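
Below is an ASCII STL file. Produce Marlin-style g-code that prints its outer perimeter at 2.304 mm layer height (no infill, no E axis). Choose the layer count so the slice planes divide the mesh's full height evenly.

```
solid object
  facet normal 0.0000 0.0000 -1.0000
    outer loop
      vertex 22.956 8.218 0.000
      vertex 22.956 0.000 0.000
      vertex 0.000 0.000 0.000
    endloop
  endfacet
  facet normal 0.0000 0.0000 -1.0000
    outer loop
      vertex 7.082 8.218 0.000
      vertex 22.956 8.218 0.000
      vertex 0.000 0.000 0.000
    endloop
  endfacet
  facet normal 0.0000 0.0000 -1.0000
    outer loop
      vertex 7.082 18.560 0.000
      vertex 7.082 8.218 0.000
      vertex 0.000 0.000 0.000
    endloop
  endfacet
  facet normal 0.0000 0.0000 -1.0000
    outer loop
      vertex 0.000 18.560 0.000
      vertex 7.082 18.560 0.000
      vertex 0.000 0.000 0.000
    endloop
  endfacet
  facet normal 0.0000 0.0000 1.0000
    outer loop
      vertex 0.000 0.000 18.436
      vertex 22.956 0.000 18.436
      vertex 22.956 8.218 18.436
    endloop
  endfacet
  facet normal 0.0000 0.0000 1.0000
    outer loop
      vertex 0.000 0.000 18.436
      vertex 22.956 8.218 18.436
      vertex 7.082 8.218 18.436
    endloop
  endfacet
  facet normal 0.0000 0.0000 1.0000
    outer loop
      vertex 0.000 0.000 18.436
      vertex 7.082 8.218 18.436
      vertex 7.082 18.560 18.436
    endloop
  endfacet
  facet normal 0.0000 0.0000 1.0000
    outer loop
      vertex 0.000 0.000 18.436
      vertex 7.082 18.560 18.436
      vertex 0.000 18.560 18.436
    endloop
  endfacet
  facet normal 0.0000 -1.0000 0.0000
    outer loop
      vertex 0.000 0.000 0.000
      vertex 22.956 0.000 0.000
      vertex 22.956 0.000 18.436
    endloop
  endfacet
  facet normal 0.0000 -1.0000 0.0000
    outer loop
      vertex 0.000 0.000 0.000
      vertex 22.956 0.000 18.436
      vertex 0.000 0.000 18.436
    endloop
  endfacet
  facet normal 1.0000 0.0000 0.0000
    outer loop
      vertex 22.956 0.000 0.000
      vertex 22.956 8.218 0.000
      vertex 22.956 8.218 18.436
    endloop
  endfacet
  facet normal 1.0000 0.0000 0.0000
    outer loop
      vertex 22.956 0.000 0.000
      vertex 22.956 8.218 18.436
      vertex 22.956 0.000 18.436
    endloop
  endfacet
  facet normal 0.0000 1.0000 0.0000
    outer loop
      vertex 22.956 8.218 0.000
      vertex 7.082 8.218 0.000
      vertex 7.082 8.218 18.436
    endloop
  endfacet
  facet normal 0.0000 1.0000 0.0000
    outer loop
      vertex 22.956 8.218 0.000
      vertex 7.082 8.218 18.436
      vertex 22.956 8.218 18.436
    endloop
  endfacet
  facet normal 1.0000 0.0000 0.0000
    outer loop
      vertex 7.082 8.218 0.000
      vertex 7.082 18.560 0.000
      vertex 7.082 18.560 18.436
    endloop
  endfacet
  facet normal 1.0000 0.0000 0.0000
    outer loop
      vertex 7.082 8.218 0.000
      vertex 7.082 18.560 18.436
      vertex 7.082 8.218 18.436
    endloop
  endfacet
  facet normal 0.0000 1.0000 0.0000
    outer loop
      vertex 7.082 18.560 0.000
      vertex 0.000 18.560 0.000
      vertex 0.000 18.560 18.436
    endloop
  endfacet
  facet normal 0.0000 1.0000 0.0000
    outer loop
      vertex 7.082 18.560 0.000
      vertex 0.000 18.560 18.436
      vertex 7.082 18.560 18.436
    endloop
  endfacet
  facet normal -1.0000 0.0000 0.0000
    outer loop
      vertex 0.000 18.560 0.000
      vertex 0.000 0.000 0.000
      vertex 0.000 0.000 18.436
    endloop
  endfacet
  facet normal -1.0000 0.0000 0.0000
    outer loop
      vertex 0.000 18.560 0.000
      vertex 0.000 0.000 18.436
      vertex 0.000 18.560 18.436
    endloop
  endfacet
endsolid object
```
; perimeter-only toolpath
G21 ; units = mm
G90 ; absolute positioning
G28 ; home
; layer 1
G0 Z2.304
G0 X0.000 Y0.000
G1 X22.956 Y0.000
G1 X22.956 Y8.218
G1 X7.082 Y8.218
G1 X7.082 Y18.560
G1 X0.000 Y18.560
G1 X0.000 Y0.000
; layer 2
G0 Z4.609
G0 X0.000 Y0.000
G1 X22.956 Y0.000
G1 X22.956 Y8.218
G1 X7.082 Y8.218
G1 X7.082 Y18.560
G1 X0.000 Y18.560
G1 X0.000 Y0.000
; layer 3
G0 Z6.913
G0 X0.000 Y0.000
G1 X22.956 Y0.000
G1 X22.956 Y8.218
G1 X7.082 Y8.218
G1 X7.082 Y18.560
G1 X0.000 Y18.560
G1 X0.000 Y0.000
; layer 4
G0 Z9.218
G0 X0.000 Y0.000
G1 X22.956 Y0.000
G1 X22.956 Y8.218
G1 X7.082 Y8.218
G1 X7.082 Y18.560
G1 X0.000 Y18.560
G1 X0.000 Y0.000
; layer 5
G0 Z11.523
G0 X0.000 Y0.000
G1 X22.956 Y0.000
G1 X22.956 Y8.218
G1 X7.082 Y8.218
G1 X7.082 Y18.560
G1 X0.000 Y18.560
G1 X0.000 Y0.000
; layer 6
G0 Z13.827
G0 X0.000 Y0.000
G1 X22.956 Y0.000
G1 X22.956 Y8.218
G1 X7.082 Y8.218
G1 X7.082 Y18.560
G1 X0.000 Y18.560
G1 X0.000 Y0.000
; layer 7
G0 Z16.131
G0 X0.000 Y0.000
G1 X22.956 Y0.000
G1 X22.956 Y8.218
G1 X7.082 Y8.218
G1 X7.082 Y18.560
G1 X0.000 Y18.560
G1 X0.000 Y0.000
; layer 8
G0 Z18.436
G0 X0.000 Y0.000
G1 X22.956 Y0.000
G1 X22.956 Y8.218
G1 X7.082 Y8.218
G1 X7.082 Y18.560
G1 X0.000 Y18.560
G1 X0.000 Y0.000
M2 ; end

The solid is an L-shaped prism: outer 23 × 18.6 mm, arm thicknesses ≈ 8.22 mm (horizontal) and 7.08 mm (vertical), extruded 18.4 mm in z. Slicing at Δz = 2.304 mm — 8 equal slices spanning the solid's height, so layer i sits at z = i·h/8 — gives 8 non-empty perimeters. Each is a 6-segment closed polygon; G0 lifts to the layer z and rapids to the start vertex, then G1 traces the edges.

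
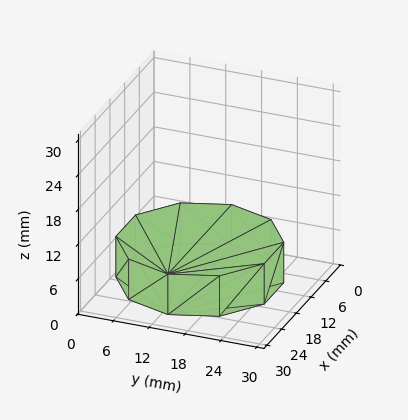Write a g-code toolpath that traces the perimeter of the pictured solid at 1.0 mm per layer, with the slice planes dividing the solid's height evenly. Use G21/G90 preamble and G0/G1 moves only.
Reading the render: the shape is a regular 10-sided prism (a cylinder approximated with 10 flat sides), circumscribed radius ≈ 13 mm, height ≈ 7 mm (dimensions read to the nearest mm from the axis ticks). For the g-code, the solid's height is divided into equal slices at the stated Δz and each level perimeter traced with G1 moves after a G0 lift.

; perimeter-only toolpath
G21 ; units = mm
G90 ; absolute positioning
G28 ; home
; layer 1
G0 Z1.0
G0 X26.0 Y13.0
G1 X23.5 Y20.6
G1 X17.0 Y25.4
G1 X9.0 Y25.4
G1 X2.5 Y20.6
G1 X0.0 Y13.0
G1 X2.5 Y5.4
G1 X9.0 Y0.6
G1 X17.0 Y0.6
G1 X23.5 Y5.4
G1 X26.0 Y13.0
; layer 2
G0 Z2.0
G0 X26.0 Y13.0
G1 X23.5 Y20.6
G1 X17.0 Y25.4
G1 X9.0 Y25.4
G1 X2.5 Y20.6
G1 X0.0 Y13.0
G1 X2.5 Y5.4
G1 X9.0 Y0.6
G1 X17.0 Y0.6
G1 X23.5 Y5.4
G1 X26.0 Y13.0
; layer 3
G0 Z3.0
G0 X26.0 Y13.0
G1 X23.5 Y20.6
G1 X17.0 Y25.4
G1 X9.0 Y25.4
G1 X2.5 Y20.6
G1 X0.0 Y13.0
G1 X2.5 Y5.4
G1 X9.0 Y0.6
G1 X17.0 Y0.6
G1 X23.5 Y5.4
G1 X26.0 Y13.0
; layer 4
G0 Z4.0
G0 X26.0 Y13.0
G1 X23.5 Y20.6
G1 X17.0 Y25.4
G1 X9.0 Y25.4
G1 X2.5 Y20.6
G1 X0.0 Y13.0
G1 X2.5 Y5.4
G1 X9.0 Y0.6
G1 X17.0 Y0.6
G1 X23.5 Y5.4
G1 X26.0 Y13.0
; layer 5
G0 Z5.0
G0 X26.0 Y13.0
G1 X23.5 Y20.6
G1 X17.0 Y25.4
G1 X9.0 Y25.4
G1 X2.5 Y20.6
G1 X0.0 Y13.0
G1 X2.5 Y5.4
G1 X9.0 Y0.6
G1 X17.0 Y0.6
G1 X23.5 Y5.4
G1 X26.0 Y13.0
; layer 6
G0 Z6.0
G0 X26.0 Y13.0
G1 X23.5 Y20.6
G1 X17.0 Y25.4
G1 X9.0 Y25.4
G1 X2.5 Y20.6
G1 X0.0 Y13.0
G1 X2.5 Y5.4
G1 X9.0 Y0.6
G1 X17.0 Y0.6
G1 X23.5 Y5.4
G1 X26.0 Y13.0
; layer 7
G0 Z7.0
G0 X26.0 Y13.0
G1 X23.5 Y20.6
G1 X17.0 Y25.4
G1 X9.0 Y25.4
G1 X2.5 Y20.6
G1 X0.0 Y13.0
G1 X2.5 Y5.4
G1 X9.0 Y0.6
G1 X17.0 Y0.6
G1 X23.5 Y5.4
G1 X26.0 Y13.0
M2 ; end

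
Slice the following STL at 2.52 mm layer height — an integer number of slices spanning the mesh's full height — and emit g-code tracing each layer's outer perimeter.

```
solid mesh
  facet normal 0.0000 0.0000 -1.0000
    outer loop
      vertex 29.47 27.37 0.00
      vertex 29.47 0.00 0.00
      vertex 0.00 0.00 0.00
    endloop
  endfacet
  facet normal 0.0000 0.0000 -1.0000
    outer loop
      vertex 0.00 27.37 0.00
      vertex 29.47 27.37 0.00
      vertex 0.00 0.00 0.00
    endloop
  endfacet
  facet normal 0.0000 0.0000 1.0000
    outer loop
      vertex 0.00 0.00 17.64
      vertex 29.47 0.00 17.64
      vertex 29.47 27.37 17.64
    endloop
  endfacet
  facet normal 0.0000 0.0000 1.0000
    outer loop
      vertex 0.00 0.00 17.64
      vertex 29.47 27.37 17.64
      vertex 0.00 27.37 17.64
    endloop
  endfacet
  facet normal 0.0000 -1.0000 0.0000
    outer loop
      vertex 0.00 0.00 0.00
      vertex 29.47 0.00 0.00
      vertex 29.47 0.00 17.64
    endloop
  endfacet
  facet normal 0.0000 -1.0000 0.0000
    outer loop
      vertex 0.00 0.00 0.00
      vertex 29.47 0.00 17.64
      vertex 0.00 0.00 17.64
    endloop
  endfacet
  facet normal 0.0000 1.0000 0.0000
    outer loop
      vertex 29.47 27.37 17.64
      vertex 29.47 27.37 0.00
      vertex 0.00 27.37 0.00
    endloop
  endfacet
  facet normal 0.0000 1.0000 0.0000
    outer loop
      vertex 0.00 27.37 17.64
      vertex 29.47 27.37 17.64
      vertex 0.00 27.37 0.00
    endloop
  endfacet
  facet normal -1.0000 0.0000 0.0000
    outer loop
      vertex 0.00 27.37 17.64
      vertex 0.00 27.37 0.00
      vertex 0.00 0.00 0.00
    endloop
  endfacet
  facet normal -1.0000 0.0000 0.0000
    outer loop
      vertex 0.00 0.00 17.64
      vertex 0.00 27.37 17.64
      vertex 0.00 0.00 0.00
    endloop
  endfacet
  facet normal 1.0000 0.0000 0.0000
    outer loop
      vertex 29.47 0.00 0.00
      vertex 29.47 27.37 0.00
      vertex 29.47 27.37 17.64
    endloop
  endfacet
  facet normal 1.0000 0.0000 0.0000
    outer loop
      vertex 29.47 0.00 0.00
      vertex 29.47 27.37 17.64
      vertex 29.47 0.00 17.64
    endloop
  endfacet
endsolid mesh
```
; perimeter-only toolpath
G21 ; units = mm
G90 ; absolute positioning
G28 ; home
; layer 1
G0 Z2.52
G0 X0.00 Y0.00
G1 X29.47 Y0.00
G1 X29.47 Y27.37
G1 X0.00 Y27.37
G1 X0.00 Y0.00
; layer 2
G0 Z5.04
G0 X0.00 Y0.00
G1 X29.47 Y0.00
G1 X29.47 Y27.37
G1 X0.00 Y27.37
G1 X0.00 Y0.00
; layer 3
G0 Z7.56
G0 X0.00 Y0.00
G1 X29.47 Y0.00
G1 X29.47 Y27.37
G1 X0.00 Y27.37
G1 X0.00 Y0.00
; layer 4
G0 Z10.08
G0 X0.00 Y0.00
G1 X29.47 Y0.00
G1 X29.47 Y27.37
G1 X0.00 Y27.37
G1 X0.00 Y0.00
; layer 5
G0 Z12.60
G0 X0.00 Y0.00
G1 X29.47 Y0.00
G1 X29.47 Y27.37
G1 X0.00 Y27.37
G1 X0.00 Y0.00
; layer 6
G0 Z15.12
G0 X0.00 Y0.00
G1 X29.47 Y0.00
G1 X29.47 Y27.37
G1 X0.00 Y27.37
G1 X0.00 Y0.00
; layer 7
G0 Z17.64
G0 X0.00 Y0.00
G1 X29.47 Y0.00
G1 X29.47 Y27.37
G1 X0.00 Y27.37
G1 X0.00 Y0.00
M2 ; end

The solid is a rectangular box, roughly 29.5 × 27.4 mm footprint and 17.6 mm tall. Slicing at Δz = 2.52 mm — 7 equal slices spanning the solid's height, so layer i sits at z = i·h/7 — gives 7 non-empty perimeters. Each is a 4-segment closed polygon; G0 lifts to the layer z and rapids to the start vertex, then G1 traces the edges.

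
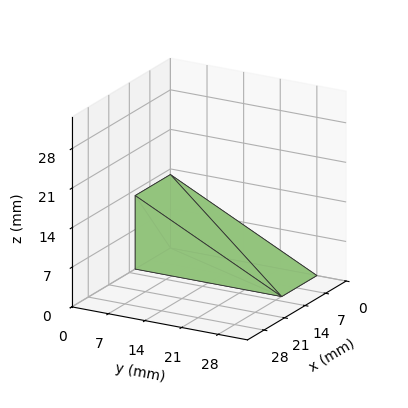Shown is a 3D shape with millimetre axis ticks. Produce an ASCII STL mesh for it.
Reading the render: the shape is a wedge (ramp): 12 × 28 mm base, rising to 13 mm along the y=0 edge and sloping linearly to z=0 at y=28 (dimensions read to the nearest mm from the axis ticks). For the STL, each face is triangulated and given an outward normal.

solid part
  facet normal 0.0000 0.0000 -1.0000
    outer loop
      vertex 12.00 28.00 0.00
      vertex 12.00 0.00 0.00
      vertex 0.00 0.00 0.00
    endloop
  endfacet
  facet normal 0.0000 0.0000 -1.0000
    outer loop
      vertex 0.00 28.00 0.00
      vertex 12.00 28.00 0.00
      vertex 0.00 0.00 0.00
    endloop
  endfacet
  facet normal 0.0000 -1.0000 0.0000
    outer loop
      vertex 0.00 0.00 0.00
      vertex 12.00 0.00 0.00
      vertex 12.00 0.00 13.00
    endloop
  endfacet
  facet normal 0.0000 -1.0000 0.0000
    outer loop
      vertex 0.00 0.00 0.00
      vertex 12.00 0.00 13.00
      vertex 0.00 0.00 13.00
    endloop
  endfacet
  facet normal 0.0000 0.4211 0.9070
    outer loop
      vertex 0.00 0.00 13.00
      vertex 12.00 0.00 13.00
      vertex 12.00 28.00 0.00
    endloop
  endfacet
  facet normal 0.0000 0.4211 0.9070
    outer loop
      vertex 0.00 0.00 13.00
      vertex 12.00 28.00 0.00
      vertex 0.00 28.00 0.00
    endloop
  endfacet
  facet normal -1.0000 0.0000 0.0000
    outer loop
      vertex 0.00 0.00 13.00
      vertex 0.00 28.00 0.00
      vertex 0.00 0.00 0.00
    endloop
  endfacet
  facet normal 1.0000 0.0000 0.0000
    outer loop
      vertex 12.00 0.00 0.00
      vertex 12.00 28.00 0.00
      vertex 12.00 0.00 13.00
    endloop
  endfacet
endsolid part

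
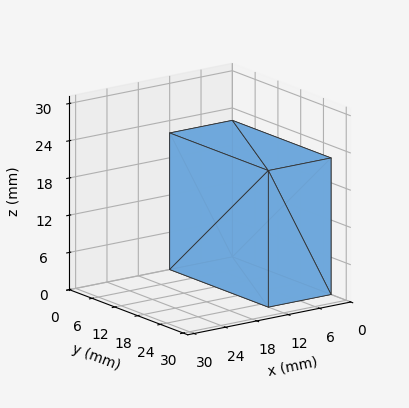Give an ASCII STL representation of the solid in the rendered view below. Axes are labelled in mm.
Reading the render: the shape is a rectangular box, roughly 12 × 26 mm footprint and 22 mm tall (dimensions read to the nearest mm from the axis ticks). For the STL, each face is triangulated and given an outward normal.

solid part
  facet normal 0.0000 0.0000 -1.0000
    outer loop
      vertex 12.00 26.00 0.00
      vertex 12.00 0.00 0.00
      vertex 0.00 0.00 0.00
    endloop
  endfacet
  facet normal 0.0000 0.0000 -1.0000
    outer loop
      vertex 0.00 26.00 0.00
      vertex 12.00 26.00 0.00
      vertex 0.00 0.00 0.00
    endloop
  endfacet
  facet normal 0.0000 0.0000 1.0000
    outer loop
      vertex 0.00 0.00 22.00
      vertex 12.00 0.00 22.00
      vertex 12.00 26.00 22.00
    endloop
  endfacet
  facet normal 0.0000 0.0000 1.0000
    outer loop
      vertex 0.00 0.00 22.00
      vertex 12.00 26.00 22.00
      vertex 0.00 26.00 22.00
    endloop
  endfacet
  facet normal 0.0000 -1.0000 0.0000
    outer loop
      vertex 0.00 0.00 0.00
      vertex 12.00 0.00 0.00
      vertex 12.00 0.00 22.00
    endloop
  endfacet
  facet normal 0.0000 -1.0000 0.0000
    outer loop
      vertex 0.00 0.00 0.00
      vertex 12.00 0.00 22.00
      vertex 0.00 0.00 22.00
    endloop
  endfacet
  facet normal 0.0000 1.0000 0.0000
    outer loop
      vertex 12.00 26.00 22.00
      vertex 12.00 26.00 0.00
      vertex 0.00 26.00 0.00
    endloop
  endfacet
  facet normal 0.0000 1.0000 0.0000
    outer loop
      vertex 0.00 26.00 22.00
      vertex 12.00 26.00 22.00
      vertex 0.00 26.00 0.00
    endloop
  endfacet
  facet normal -1.0000 0.0000 0.0000
    outer loop
      vertex 0.00 26.00 22.00
      vertex 0.00 26.00 0.00
      vertex 0.00 0.00 0.00
    endloop
  endfacet
  facet normal -1.0000 0.0000 0.0000
    outer loop
      vertex 0.00 0.00 22.00
      vertex 0.00 26.00 22.00
      vertex 0.00 0.00 0.00
    endloop
  endfacet
  facet normal 1.0000 0.0000 0.0000
    outer loop
      vertex 12.00 0.00 0.00
      vertex 12.00 26.00 0.00
      vertex 12.00 26.00 22.00
    endloop
  endfacet
  facet normal 1.0000 0.0000 0.0000
    outer loop
      vertex 12.00 0.00 0.00
      vertex 12.00 26.00 22.00
      vertex 12.00 0.00 22.00
    endloop
  endfacet
endsolid part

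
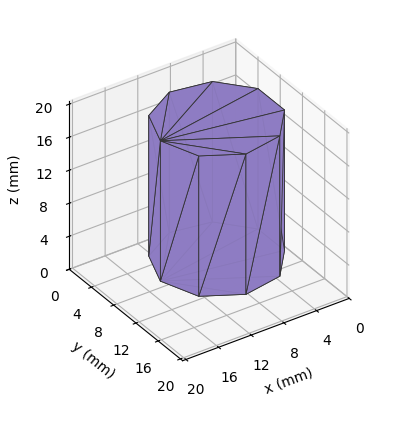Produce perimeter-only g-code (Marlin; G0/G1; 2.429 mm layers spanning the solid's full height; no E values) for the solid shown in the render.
Reading the render: the shape is a regular 9-sided prism (a cylinder approximated with 9 flat sides), circumscribed radius ≈ 7 mm, height ≈ 17 mm (dimensions read to the nearest mm from the axis ticks). For the g-code, the solid's height is divided into equal slices at the stated Δz and each level perimeter traced with G1 moves after a G0 lift.

; perimeter-only toolpath
G21 ; units = mm
G90 ; absolute positioning
G28 ; home
; layer 1
G0 Z2.429
G0 X14.000 Y7.000
G1 X12.362 Y11.500
G1 X8.216 Y13.894
G1 X3.500 Y13.062
G1 X0.422 Y9.394
G1 X0.422 Y4.606
G1 X3.500 Y0.938
G1 X8.216 Y0.106
G1 X12.362 Y2.500
G1 X14.000 Y7.000
; layer 2
G0 Z4.857
G0 X14.000 Y7.000
G1 X12.362 Y11.500
G1 X8.216 Y13.894
G1 X3.500 Y13.062
G1 X0.422 Y9.394
G1 X0.422 Y4.606
G1 X3.500 Y0.938
G1 X8.216 Y0.106
G1 X12.362 Y2.500
G1 X14.000 Y7.000
; layer 3
G0 Z7.286
G0 X14.000 Y7.000
G1 X12.362 Y11.500
G1 X8.216 Y13.894
G1 X3.500 Y13.062
G1 X0.422 Y9.394
G1 X0.422 Y4.606
G1 X3.500 Y0.938
G1 X8.216 Y0.106
G1 X12.362 Y2.500
G1 X14.000 Y7.000
; layer 4
G0 Z9.714
G0 X14.000 Y7.000
G1 X12.362 Y11.500
G1 X8.216 Y13.894
G1 X3.500 Y13.062
G1 X0.422 Y9.394
G1 X0.422 Y4.606
G1 X3.500 Y0.938
G1 X8.216 Y0.106
G1 X12.362 Y2.500
G1 X14.000 Y7.000
; layer 5
G0 Z12.143
G0 X14.000 Y7.000
G1 X12.362 Y11.500
G1 X8.216 Y13.894
G1 X3.500 Y13.062
G1 X0.422 Y9.394
G1 X0.422 Y4.606
G1 X3.500 Y0.938
G1 X8.216 Y0.106
G1 X12.362 Y2.500
G1 X14.000 Y7.000
; layer 6
G0 Z14.571
G0 X14.000 Y7.000
G1 X12.362 Y11.500
G1 X8.216 Y13.894
G1 X3.500 Y13.062
G1 X0.422 Y9.394
G1 X0.422 Y4.606
G1 X3.500 Y0.938
G1 X8.216 Y0.106
G1 X12.362 Y2.500
G1 X14.000 Y7.000
; layer 7
G0 Z17.000
G0 X14.000 Y7.000
G1 X12.362 Y11.500
G1 X8.216 Y13.894
G1 X3.500 Y13.062
G1 X0.422 Y9.394
G1 X0.422 Y4.606
G1 X3.500 Y0.938
G1 X8.216 Y0.106
G1 X12.362 Y2.500
G1 X14.000 Y7.000
M2 ; end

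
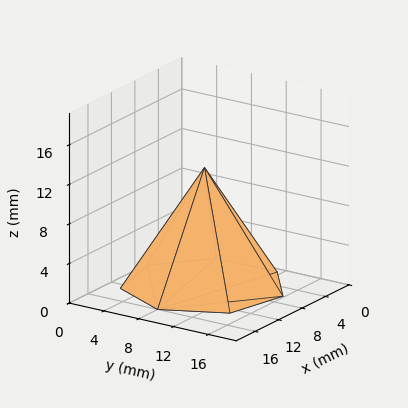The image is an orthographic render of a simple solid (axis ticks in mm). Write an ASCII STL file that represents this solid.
Reading the render: the shape is a regular 7-sided pyramid, base circumscribed radius ≈ 8 mm, apex at z ≈ 12 mm (dimensions read to the nearest mm from the axis ticks). For the STL, each face is triangulated and given an outward normal.

solid part
  facet normal 0.0000 0.0000 -1.0000
    outer loop
      vertex 6.2 15.8 0.0
      vertex 13.0 14.3 0.0
      vertex 16.0 8.0 0.0
    endloop
  endfacet
  facet normal 0.0000 0.0000 -1.0000
    outer loop
      vertex 0.8 11.5 0.0
      vertex 6.2 15.8 0.0
      vertex 16.0 8.0 0.0
    endloop
  endfacet
  facet normal 0.0000 0.0000 -1.0000
    outer loop
      vertex 0.8 4.5 0.0
      vertex 0.8 11.5 0.0
      vertex 16.0 8.0 0.0
    endloop
  endfacet
  facet normal 0.0000 0.0000 -1.0000
    outer loop
      vertex 6.2 0.2 0.0
      vertex 0.8 4.5 0.0
      vertex 16.0 8.0 0.0
    endloop
  endfacet
  facet normal 0.0000 0.0000 -1.0000
    outer loop
      vertex 13.0 1.7 0.0
      vertex 6.2 0.2 0.0
      vertex 16.0 8.0 0.0
    endloop
  endfacet
  facet normal 0.7735 0.3684 0.5157
    outer loop
      vertex 16.0 8.0 0.0
      vertex 13.0 14.3 0.0
      vertex 8.0 8.0 12.0
    endloop
  endfacet
  facet normal 0.1845 0.8365 0.5160
    outer loop
      vertex 13.0 14.3 0.0
      vertex 6.2 15.8 0.0
      vertex 8.0 8.0 12.0
    endloop
  endfacet
  facet normal -0.5337 0.6702 0.5157
    outer loop
      vertex 6.2 15.8 0.0
      vertex 0.8 11.5 0.0
      vertex 8.0 8.0 12.0
    endloop
  endfacet
  facet normal -0.8575 0.0000 0.5145
    outer loop
      vertex 0.8 11.5 0.0
      vertex 0.8 4.5 0.0
      vertex 8.0 8.0 12.0
    endloop
  endfacet
  facet normal -0.5337 -0.6702 0.5157
    outer loop
      vertex 0.8 4.5 0.0
      vertex 6.2 0.2 0.0
      vertex 8.0 8.0 12.0
    endloop
  endfacet
  facet normal 0.1845 -0.8365 0.5160
    outer loop
      vertex 6.2 0.2 0.0
      vertex 13.0 1.7 0.0
      vertex 8.0 8.0 12.0
    endloop
  endfacet
  facet normal 0.7735 -0.3684 0.5157
    outer loop
      vertex 13.0 1.7 0.0
      vertex 16.0 8.0 0.0
      vertex 8.0 8.0 12.0
    endloop
  endfacet
endsolid part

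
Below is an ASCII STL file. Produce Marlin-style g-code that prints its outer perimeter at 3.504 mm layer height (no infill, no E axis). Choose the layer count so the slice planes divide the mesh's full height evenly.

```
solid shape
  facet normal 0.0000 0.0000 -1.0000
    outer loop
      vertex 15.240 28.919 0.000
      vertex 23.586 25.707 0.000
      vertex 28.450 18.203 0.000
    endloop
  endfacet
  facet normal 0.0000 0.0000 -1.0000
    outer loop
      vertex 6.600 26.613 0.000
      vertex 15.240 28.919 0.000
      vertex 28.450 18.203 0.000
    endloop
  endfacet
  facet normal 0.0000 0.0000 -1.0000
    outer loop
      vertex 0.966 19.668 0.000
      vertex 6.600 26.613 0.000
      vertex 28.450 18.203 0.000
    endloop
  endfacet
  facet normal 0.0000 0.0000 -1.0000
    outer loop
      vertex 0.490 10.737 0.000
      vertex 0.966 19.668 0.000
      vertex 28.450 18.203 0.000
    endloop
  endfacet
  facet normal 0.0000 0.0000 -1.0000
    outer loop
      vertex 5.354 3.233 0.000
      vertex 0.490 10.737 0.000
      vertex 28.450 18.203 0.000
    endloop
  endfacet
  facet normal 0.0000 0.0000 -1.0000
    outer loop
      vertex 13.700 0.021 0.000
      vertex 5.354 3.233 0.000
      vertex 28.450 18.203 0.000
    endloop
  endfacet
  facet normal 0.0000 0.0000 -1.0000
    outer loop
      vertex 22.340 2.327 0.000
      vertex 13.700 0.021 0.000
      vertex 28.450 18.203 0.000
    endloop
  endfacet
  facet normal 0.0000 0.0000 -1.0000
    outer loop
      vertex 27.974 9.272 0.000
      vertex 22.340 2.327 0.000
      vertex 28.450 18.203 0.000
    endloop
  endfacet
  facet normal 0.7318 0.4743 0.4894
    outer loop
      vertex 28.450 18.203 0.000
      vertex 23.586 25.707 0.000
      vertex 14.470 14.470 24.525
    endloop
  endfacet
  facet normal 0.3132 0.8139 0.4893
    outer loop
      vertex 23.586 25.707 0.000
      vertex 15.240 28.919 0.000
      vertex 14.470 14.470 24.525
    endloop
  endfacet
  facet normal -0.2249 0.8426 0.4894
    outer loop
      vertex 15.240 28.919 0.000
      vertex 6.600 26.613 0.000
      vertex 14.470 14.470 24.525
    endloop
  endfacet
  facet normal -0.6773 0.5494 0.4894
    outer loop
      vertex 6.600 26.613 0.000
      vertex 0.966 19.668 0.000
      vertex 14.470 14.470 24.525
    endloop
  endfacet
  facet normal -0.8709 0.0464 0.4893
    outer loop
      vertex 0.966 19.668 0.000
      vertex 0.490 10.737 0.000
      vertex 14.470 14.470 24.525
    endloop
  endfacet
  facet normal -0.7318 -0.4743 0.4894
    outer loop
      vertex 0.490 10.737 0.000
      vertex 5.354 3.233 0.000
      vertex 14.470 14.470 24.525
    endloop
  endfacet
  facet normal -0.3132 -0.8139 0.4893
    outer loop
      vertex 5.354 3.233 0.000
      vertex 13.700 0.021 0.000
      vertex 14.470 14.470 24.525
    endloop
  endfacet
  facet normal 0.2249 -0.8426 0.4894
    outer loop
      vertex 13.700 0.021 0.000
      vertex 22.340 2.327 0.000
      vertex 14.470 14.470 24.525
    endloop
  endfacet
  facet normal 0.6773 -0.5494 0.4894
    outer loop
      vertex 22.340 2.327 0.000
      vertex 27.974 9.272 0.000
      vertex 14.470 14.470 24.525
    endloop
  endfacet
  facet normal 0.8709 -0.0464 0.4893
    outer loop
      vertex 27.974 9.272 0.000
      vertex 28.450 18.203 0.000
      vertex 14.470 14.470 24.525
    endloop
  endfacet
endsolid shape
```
; perimeter-only toolpath
G21 ; units = mm
G90 ; absolute positioning
G28 ; home
; layer 1
G0 Z3.504
G0 X26.453 Y17.670
G1 X22.284 Y24.102
G1 X15.130 Y26.855
G1 X7.724 Y24.878
G1 X2.895 Y18.925
G1 X2.487 Y11.270
G1 X6.656 Y4.838
G1 X13.810 Y2.085
G1 X21.216 Y4.062
G1 X26.045 Y10.015
G1 X26.453 Y17.670
; layer 2
G0 Z7.007
G0 X24.456 Y17.136
G1 X20.981 Y22.496
G1 X15.020 Y24.791
G1 X8.849 Y23.144
G1 X4.824 Y18.183
G1 X4.484 Y11.804
G1 X7.959 Y6.444
G1 X13.920 Y4.149
G1 X20.091 Y5.796
G1 X24.116 Y10.757
G1 X24.456 Y17.136
; layer 3
G0 Z10.511
G0 X22.459 Y16.603
G1 X19.679 Y20.891
G1 X14.910 Y22.727
G1 X9.973 Y21.409
G1 X6.753 Y17.440
G1 X6.481 Y12.337
G1 X9.261 Y8.049
G1 X14.030 Y6.213
G1 X18.967 Y7.531
G1 X22.187 Y11.500
G1 X22.459 Y16.603
; layer 4
G0 Z14.014
G0 X20.461 Y16.070
G1 X18.377 Y19.286
G1 X14.800 Y20.662
G1 X11.097 Y19.674
G1 X8.683 Y16.698
G1 X8.479 Y12.870
G1 X10.563 Y9.654
G1 X14.140 Y8.278
G1 X17.843 Y9.266
G1 X20.257 Y12.242
G1 X20.461 Y16.070
; layer 5
G0 Z17.518
G0 X18.464 Y15.537
G1 X17.075 Y17.681
G1 X14.690 Y18.598
G1 X12.221 Y17.939
G1 X10.612 Y15.955
G1 X10.476 Y13.403
G1 X11.865 Y11.259
G1 X14.250 Y10.342
G1 X16.719 Y11.001
G1 X18.328 Y12.985
G1 X18.464 Y15.537
; layer 6
G0 Z21.021
G0 X16.467 Y15.003
G1 X15.772 Y16.075
G1 X14.580 Y16.534
G1 X13.346 Y16.205
G1 X12.541 Y15.213
G1 X12.473 Y13.937
G1 X13.168 Y12.865
G1 X14.360 Y12.406
G1 X15.594 Y12.735
G1 X16.399 Y13.727
G1 X16.467 Y15.003
M2 ; end

The solid is a regular 10-sided pyramid, base circumscribed radius ≈ 14.5 mm, apex at z ≈ 24.5 mm. Slicing at Δz = 3.504 mm — 7 equal slices spanning the solid's height, so layer i sits at z = i·h/7 — gives 6 non-empty perimeters. Each is a 10-segment closed polygon; G0 lifts to the layer z and rapids to the start vertex, then G1 traces the edges. The cross-section shrinks linearly with z (the slice at the apex is degenerate and omitted).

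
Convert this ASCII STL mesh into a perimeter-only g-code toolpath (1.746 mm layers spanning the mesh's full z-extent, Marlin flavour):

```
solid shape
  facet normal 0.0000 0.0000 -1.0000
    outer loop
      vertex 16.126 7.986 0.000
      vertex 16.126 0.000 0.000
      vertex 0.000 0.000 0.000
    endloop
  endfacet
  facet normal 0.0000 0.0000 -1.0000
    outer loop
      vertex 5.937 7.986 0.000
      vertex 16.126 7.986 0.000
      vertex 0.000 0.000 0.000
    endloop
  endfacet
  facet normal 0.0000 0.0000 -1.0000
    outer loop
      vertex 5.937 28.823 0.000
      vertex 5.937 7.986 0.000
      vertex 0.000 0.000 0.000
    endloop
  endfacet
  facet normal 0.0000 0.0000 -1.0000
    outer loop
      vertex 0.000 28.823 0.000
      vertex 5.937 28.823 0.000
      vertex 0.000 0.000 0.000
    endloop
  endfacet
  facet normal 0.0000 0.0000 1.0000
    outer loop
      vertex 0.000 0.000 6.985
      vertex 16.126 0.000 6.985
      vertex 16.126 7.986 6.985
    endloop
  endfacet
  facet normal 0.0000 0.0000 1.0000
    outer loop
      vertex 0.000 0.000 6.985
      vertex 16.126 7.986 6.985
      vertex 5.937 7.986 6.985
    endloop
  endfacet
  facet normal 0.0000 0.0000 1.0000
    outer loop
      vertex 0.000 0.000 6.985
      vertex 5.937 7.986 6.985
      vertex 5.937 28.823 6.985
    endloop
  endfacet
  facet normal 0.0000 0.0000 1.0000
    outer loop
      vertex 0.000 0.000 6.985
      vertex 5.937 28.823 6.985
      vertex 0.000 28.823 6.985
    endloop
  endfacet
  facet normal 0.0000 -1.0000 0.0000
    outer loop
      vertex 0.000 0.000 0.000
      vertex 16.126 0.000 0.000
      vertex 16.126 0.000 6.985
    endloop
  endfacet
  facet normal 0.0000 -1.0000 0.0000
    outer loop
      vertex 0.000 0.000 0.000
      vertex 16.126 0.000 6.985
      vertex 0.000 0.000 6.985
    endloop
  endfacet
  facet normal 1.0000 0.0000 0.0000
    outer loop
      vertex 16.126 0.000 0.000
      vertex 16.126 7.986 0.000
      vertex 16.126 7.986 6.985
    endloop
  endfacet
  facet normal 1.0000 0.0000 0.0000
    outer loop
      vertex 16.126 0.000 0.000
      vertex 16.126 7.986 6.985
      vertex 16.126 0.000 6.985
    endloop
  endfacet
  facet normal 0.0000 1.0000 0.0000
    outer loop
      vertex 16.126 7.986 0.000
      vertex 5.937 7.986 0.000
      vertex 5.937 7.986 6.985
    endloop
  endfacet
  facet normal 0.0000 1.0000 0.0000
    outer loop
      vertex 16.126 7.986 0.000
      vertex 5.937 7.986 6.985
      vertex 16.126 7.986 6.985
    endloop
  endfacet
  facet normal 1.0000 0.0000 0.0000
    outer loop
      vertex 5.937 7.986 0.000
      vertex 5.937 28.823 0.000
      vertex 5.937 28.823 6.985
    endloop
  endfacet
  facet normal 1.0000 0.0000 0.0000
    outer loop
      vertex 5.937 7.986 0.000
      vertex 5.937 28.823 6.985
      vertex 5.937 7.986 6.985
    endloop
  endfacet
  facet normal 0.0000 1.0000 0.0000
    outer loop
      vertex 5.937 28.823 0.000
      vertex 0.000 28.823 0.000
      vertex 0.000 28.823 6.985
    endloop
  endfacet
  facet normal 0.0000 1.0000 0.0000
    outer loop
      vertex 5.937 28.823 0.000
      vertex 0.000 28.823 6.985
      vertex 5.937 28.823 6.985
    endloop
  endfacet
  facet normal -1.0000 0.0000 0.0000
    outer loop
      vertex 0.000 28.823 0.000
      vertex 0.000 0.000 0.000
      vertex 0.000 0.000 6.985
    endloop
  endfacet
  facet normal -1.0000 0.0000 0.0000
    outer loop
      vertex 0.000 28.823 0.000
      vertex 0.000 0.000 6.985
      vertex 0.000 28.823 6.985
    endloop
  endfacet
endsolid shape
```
; perimeter-only toolpath
G21 ; units = mm
G90 ; absolute positioning
G28 ; home
; layer 1
G0 Z1.746
G0 X0.000 Y0.000
G1 X16.126 Y0.000
G1 X16.126 Y7.986
G1 X5.937 Y7.986
G1 X5.937 Y28.823
G1 X0.000 Y28.823
G1 X0.000 Y0.000
; layer 2
G0 Z3.493
G0 X0.000 Y0.000
G1 X16.126 Y0.000
G1 X16.126 Y7.986
G1 X5.937 Y7.986
G1 X5.937 Y28.823
G1 X0.000 Y28.823
G1 X0.000 Y0.000
; layer 3
G0 Z5.239
G0 X0.000 Y0.000
G1 X16.126 Y0.000
G1 X16.126 Y7.986
G1 X5.937 Y7.986
G1 X5.937 Y28.823
G1 X0.000 Y28.823
G1 X0.000 Y0.000
; layer 4
G0 Z6.985
G0 X0.000 Y0.000
G1 X16.126 Y0.000
G1 X16.126 Y7.986
G1 X5.937 Y7.986
G1 X5.937 Y28.823
G1 X0.000 Y28.823
G1 X0.000 Y0.000
M2 ; end

The solid is an L-shaped prism: outer 16.1 × 28.8 mm, arm thicknesses ≈ 7.99 mm (horizontal) and 5.94 mm (vertical), extruded 6.99 mm in z. Slicing at Δz = 1.746 mm — 4 equal slices spanning the solid's height, so layer i sits at z = i·h/4 — gives 4 non-empty perimeters. Each is a 6-segment closed polygon; G0 lifts to the layer z and rapids to the start vertex, then G1 traces the edges.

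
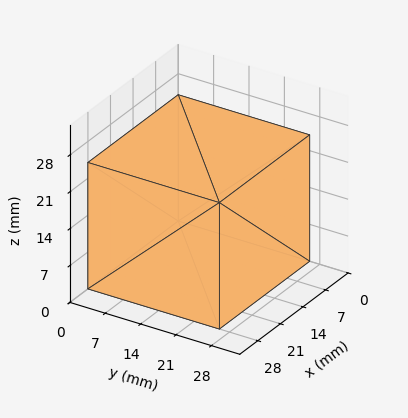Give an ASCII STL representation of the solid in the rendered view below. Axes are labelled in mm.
Reading the render: the shape is a rectangular box, roughly 28 × 26 mm footprint and 24 mm tall (dimensions read to the nearest mm from the axis ticks). For the STL, each face is triangulated and given an outward normal.

solid part
  facet normal 0.0000 0.0000 -1.0000
    outer loop
      vertex 28.0 26.0 0.0
      vertex 28.0 0.0 0.0
      vertex 0.0 0.0 0.0
    endloop
  endfacet
  facet normal 0.0000 0.0000 -1.0000
    outer loop
      vertex 0.0 26.0 0.0
      vertex 28.0 26.0 0.0
      vertex 0.0 0.0 0.0
    endloop
  endfacet
  facet normal 0.0000 0.0000 1.0000
    outer loop
      vertex 0.0 0.0 24.0
      vertex 28.0 0.0 24.0
      vertex 28.0 26.0 24.0
    endloop
  endfacet
  facet normal 0.0000 0.0000 1.0000
    outer loop
      vertex 0.0 0.0 24.0
      vertex 28.0 26.0 24.0
      vertex 0.0 26.0 24.0
    endloop
  endfacet
  facet normal 0.0000 -1.0000 0.0000
    outer loop
      vertex 0.0 0.0 0.0
      vertex 28.0 0.0 0.0
      vertex 28.0 0.0 24.0
    endloop
  endfacet
  facet normal 0.0000 -1.0000 0.0000
    outer loop
      vertex 0.0 0.0 0.0
      vertex 28.0 0.0 24.0
      vertex 0.0 0.0 24.0
    endloop
  endfacet
  facet normal 0.0000 1.0000 0.0000
    outer loop
      vertex 28.0 26.0 24.0
      vertex 28.0 26.0 0.0
      vertex 0.0 26.0 0.0
    endloop
  endfacet
  facet normal 0.0000 1.0000 0.0000
    outer loop
      vertex 0.0 26.0 24.0
      vertex 28.0 26.0 24.0
      vertex 0.0 26.0 0.0
    endloop
  endfacet
  facet normal -1.0000 0.0000 0.0000
    outer loop
      vertex 0.0 26.0 24.0
      vertex 0.0 26.0 0.0
      vertex 0.0 0.0 0.0
    endloop
  endfacet
  facet normal -1.0000 0.0000 0.0000
    outer loop
      vertex 0.0 0.0 24.0
      vertex 0.0 26.0 24.0
      vertex 0.0 0.0 0.0
    endloop
  endfacet
  facet normal 1.0000 0.0000 0.0000
    outer loop
      vertex 28.0 0.0 0.0
      vertex 28.0 26.0 0.0
      vertex 28.0 26.0 24.0
    endloop
  endfacet
  facet normal 1.0000 0.0000 0.0000
    outer loop
      vertex 28.0 0.0 0.0
      vertex 28.0 26.0 24.0
      vertex 28.0 0.0 24.0
    endloop
  endfacet
endsolid part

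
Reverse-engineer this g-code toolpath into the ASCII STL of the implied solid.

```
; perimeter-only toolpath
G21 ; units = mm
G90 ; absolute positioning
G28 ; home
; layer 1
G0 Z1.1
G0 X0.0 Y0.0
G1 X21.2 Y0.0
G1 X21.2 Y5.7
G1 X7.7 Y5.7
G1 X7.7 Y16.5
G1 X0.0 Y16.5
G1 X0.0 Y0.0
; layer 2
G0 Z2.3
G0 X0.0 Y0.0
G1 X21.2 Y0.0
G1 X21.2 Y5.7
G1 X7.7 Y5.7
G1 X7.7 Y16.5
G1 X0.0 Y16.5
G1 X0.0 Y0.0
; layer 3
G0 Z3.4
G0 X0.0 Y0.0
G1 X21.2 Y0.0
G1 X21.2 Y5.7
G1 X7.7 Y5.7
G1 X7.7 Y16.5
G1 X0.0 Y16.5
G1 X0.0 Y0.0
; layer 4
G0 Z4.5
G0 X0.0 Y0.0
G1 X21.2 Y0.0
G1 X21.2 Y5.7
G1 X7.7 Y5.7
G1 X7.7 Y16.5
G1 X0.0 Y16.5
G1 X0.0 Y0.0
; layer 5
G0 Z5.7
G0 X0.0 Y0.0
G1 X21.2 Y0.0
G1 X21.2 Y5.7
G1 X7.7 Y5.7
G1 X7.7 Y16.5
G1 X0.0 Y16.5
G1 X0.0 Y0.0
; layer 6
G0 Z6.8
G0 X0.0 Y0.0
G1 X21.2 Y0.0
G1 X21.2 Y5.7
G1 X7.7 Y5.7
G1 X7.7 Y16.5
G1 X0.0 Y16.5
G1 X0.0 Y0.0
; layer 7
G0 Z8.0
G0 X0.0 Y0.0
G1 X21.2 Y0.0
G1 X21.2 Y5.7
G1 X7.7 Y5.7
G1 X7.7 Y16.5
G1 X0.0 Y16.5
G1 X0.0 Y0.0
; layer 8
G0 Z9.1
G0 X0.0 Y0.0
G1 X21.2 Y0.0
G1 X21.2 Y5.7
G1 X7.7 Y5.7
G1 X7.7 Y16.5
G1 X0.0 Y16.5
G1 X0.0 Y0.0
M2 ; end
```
solid part
  facet normal 0.0000 0.0000 -1.0000
    outer loop
      vertex 21.2 5.7 0.0
      vertex 21.2 0.0 0.0
      vertex 0.0 0.0 0.0
    endloop
  endfacet
  facet normal 0.0000 0.0000 -1.0000
    outer loop
      vertex 7.7 5.7 0.0
      vertex 21.2 5.7 0.0
      vertex 0.0 0.0 0.0
    endloop
  endfacet
  facet normal 0.0000 0.0000 -1.0000
    outer loop
      vertex 7.7 16.5 0.0
      vertex 7.7 5.7 0.0
      vertex 0.0 0.0 0.0
    endloop
  endfacet
  facet normal 0.0000 0.0000 -1.0000
    outer loop
      vertex 0.0 16.5 0.0
      vertex 7.7 16.5 0.0
      vertex 0.0 0.0 0.0
    endloop
  endfacet
  facet normal 0.0000 0.0000 1.0000
    outer loop
      vertex 0.0 0.0 9.1
      vertex 21.2 0.0 9.1
      vertex 21.2 5.7 9.1
    endloop
  endfacet
  facet normal 0.0000 0.0000 1.0000
    outer loop
      vertex 0.0 0.0 9.1
      vertex 21.2 5.7 9.1
      vertex 7.7 5.7 9.1
    endloop
  endfacet
  facet normal 0.0000 0.0000 1.0000
    outer loop
      vertex 0.0 0.0 9.1
      vertex 7.7 5.7 9.1
      vertex 7.7 16.5 9.1
    endloop
  endfacet
  facet normal 0.0000 0.0000 1.0000
    outer loop
      vertex 0.0 0.0 9.1
      vertex 7.7 16.5 9.1
      vertex 0.0 16.5 9.1
    endloop
  endfacet
  facet normal 0.0000 -1.0000 0.0000
    outer loop
      vertex 0.0 0.0 0.0
      vertex 21.2 0.0 0.0
      vertex 21.2 0.0 9.1
    endloop
  endfacet
  facet normal 0.0000 -1.0000 0.0000
    outer loop
      vertex 0.0 0.0 0.0
      vertex 21.2 0.0 9.1
      vertex 0.0 0.0 9.1
    endloop
  endfacet
  facet normal 1.0000 0.0000 0.0000
    outer loop
      vertex 21.2 0.0 0.0
      vertex 21.2 5.7 0.0
      vertex 21.2 5.7 9.1
    endloop
  endfacet
  facet normal 1.0000 0.0000 0.0000
    outer loop
      vertex 21.2 0.0 0.0
      vertex 21.2 5.7 9.1
      vertex 21.2 0.0 9.1
    endloop
  endfacet
  facet normal 0.0000 1.0000 0.0000
    outer loop
      vertex 21.2 5.7 0.0
      vertex 7.7 5.7 0.0
      vertex 7.7 5.7 9.1
    endloop
  endfacet
  facet normal 0.0000 1.0000 0.0000
    outer loop
      vertex 21.2 5.7 0.0
      vertex 7.7 5.7 9.1
      vertex 21.2 5.7 9.1
    endloop
  endfacet
  facet normal 1.0000 0.0000 0.0000
    outer loop
      vertex 7.7 5.7 0.0
      vertex 7.7 16.5 0.0
      vertex 7.7 16.5 9.1
    endloop
  endfacet
  facet normal 1.0000 0.0000 0.0000
    outer loop
      vertex 7.7 5.7 0.0
      vertex 7.7 16.5 9.1
      vertex 7.7 5.7 9.1
    endloop
  endfacet
  facet normal 0.0000 1.0000 0.0000
    outer loop
      vertex 7.7 16.5 0.0
      vertex 0.0 16.5 0.0
      vertex 0.0 16.5 9.1
    endloop
  endfacet
  facet normal 0.0000 1.0000 0.0000
    outer loop
      vertex 7.7 16.5 0.0
      vertex 0.0 16.5 9.1
      vertex 7.7 16.5 9.1
    endloop
  endfacet
  facet normal -1.0000 0.0000 0.0000
    outer loop
      vertex 0.0 16.5 0.0
      vertex 0.0 0.0 0.0
      vertex 0.0 0.0 9.1
    endloop
  endfacet
  facet normal -1.0000 0.0000 0.0000
    outer loop
      vertex 0.0 16.5 0.0
      vertex 0.0 0.0 9.1
      vertex 0.0 16.5 9.1
    endloop
  endfacet
endsolid part

The G0 Z moves step by Δz≈1.1 mm. Every layer's G1 loop is the same polygon, so the solid is a straight extrusion of it from z=0 to z≈9.1. Closing with flat bottom and top caps and triangulating gives 20 facets — an L-shaped prism: outer 21.2 × 16.5 mm, arm thicknesses ≈ 5.7 mm (horizontal) and 7.7 mm (vertical), extruded 9.1 mm in z.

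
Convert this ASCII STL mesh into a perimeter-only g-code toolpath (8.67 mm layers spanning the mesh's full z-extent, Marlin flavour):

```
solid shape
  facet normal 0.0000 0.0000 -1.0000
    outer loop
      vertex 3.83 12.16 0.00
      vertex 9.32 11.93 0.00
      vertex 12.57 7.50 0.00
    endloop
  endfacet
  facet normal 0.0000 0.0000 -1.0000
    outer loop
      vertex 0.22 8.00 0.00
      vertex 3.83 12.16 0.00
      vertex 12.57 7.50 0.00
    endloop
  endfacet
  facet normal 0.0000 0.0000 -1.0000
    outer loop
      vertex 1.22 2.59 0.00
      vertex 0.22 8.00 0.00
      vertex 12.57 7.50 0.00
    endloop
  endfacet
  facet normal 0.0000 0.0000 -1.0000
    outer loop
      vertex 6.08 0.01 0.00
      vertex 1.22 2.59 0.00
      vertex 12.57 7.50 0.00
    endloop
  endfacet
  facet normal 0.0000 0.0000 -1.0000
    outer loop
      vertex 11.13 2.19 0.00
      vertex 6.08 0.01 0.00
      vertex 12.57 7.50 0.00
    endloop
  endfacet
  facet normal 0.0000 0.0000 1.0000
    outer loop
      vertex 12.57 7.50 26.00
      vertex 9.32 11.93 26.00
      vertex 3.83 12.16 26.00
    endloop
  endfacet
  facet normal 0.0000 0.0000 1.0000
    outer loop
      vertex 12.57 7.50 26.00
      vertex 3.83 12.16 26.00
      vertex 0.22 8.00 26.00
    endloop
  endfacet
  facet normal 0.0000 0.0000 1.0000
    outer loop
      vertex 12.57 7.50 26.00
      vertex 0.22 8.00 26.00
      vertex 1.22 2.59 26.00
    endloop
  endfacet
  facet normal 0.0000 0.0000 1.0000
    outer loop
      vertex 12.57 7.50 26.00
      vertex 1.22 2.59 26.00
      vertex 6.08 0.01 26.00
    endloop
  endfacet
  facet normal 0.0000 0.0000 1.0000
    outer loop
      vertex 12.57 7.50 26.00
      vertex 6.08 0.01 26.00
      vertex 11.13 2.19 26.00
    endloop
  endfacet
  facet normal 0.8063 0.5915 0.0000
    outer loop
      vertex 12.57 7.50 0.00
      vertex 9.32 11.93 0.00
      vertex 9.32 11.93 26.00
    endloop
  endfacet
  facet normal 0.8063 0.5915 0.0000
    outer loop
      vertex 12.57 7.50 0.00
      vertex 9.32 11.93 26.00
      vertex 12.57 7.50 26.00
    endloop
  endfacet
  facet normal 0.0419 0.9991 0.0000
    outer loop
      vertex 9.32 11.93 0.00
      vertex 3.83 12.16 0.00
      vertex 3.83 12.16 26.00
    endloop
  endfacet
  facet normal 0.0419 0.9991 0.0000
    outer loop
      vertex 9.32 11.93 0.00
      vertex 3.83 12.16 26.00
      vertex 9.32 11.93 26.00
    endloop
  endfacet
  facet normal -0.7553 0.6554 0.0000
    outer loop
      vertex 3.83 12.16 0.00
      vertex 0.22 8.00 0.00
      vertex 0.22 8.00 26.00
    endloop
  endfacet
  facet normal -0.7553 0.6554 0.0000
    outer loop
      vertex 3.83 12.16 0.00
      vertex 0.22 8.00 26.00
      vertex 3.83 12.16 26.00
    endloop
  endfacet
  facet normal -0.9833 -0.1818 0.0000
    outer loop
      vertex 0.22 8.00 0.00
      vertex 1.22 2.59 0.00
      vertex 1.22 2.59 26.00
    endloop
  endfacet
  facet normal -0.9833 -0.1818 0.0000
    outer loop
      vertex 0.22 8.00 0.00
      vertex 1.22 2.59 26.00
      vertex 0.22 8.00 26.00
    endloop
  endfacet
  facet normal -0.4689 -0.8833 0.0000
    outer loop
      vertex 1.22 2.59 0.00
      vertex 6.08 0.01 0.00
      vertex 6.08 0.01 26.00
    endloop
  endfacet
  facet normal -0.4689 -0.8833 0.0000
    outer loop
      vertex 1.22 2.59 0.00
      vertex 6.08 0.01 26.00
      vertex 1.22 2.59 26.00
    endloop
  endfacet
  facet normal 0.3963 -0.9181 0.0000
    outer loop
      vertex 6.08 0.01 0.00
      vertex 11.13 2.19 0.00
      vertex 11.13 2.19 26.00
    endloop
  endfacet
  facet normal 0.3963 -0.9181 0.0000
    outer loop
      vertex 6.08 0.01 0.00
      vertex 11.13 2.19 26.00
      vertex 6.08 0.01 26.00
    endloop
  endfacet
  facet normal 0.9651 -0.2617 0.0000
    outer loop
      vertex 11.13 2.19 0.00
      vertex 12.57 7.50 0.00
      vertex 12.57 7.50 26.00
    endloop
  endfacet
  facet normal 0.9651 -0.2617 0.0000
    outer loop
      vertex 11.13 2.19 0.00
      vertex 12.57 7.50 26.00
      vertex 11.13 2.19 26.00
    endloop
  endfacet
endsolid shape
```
; perimeter-only toolpath
G21 ; units = mm
G90 ; absolute positioning
G28 ; home
; layer 1
G0 Z8.67
G0 X12.57 Y7.50
G1 X9.32 Y11.93
G1 X3.83 Y12.16
G1 X0.22 Y8.00
G1 X1.22 Y2.59
G1 X6.08 Y0.01
G1 X11.13 Y2.19
G1 X12.57 Y7.50
; layer 2
G0 Z17.33
G0 X12.57 Y7.50
G1 X9.32 Y11.93
G1 X3.83 Y12.16
G1 X0.22 Y8.00
G1 X1.22 Y2.59
G1 X6.08 Y0.01
G1 X11.13 Y2.19
G1 X12.57 Y7.50
; layer 3
G0 Z26.00
G0 X12.57 Y7.50
G1 X9.32 Y11.93
G1 X3.83 Y12.16
G1 X0.22 Y8.00
G1 X1.22 Y2.59
G1 X6.08 Y0.01
G1 X11.13 Y2.19
G1 X12.57 Y7.50
M2 ; end

The solid is a regular 7-sided prism (a cylinder approximated with 7 flat sides), circumscribed radius ≈ 6.34 mm, height ≈ 26 mm. Slicing at Δz = 8.67 mm — 3 equal slices spanning the solid's height, so layer i sits at z = i·h/3 — gives 3 non-empty perimeters. Each is a 7-segment closed polygon; G0 lifts to the layer z and rapids to the start vertex, then G1 traces the edges.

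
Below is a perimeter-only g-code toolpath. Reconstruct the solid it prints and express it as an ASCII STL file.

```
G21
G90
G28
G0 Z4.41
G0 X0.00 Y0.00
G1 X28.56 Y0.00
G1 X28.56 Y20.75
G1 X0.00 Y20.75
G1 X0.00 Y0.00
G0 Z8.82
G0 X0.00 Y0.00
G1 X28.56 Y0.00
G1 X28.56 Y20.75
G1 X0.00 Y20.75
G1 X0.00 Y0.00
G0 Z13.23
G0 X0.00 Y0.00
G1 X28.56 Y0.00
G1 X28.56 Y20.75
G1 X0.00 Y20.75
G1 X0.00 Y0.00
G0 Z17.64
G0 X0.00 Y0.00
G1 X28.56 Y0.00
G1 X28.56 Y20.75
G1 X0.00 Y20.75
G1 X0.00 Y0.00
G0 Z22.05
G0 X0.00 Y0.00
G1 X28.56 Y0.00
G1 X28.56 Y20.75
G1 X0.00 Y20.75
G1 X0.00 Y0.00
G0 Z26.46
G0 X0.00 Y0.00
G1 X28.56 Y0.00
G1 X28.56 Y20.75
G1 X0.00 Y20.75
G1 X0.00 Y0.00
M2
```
solid part
  facet normal 0.0000 0.0000 -1.0000
    outer loop
      vertex 28.56 20.75 0.00
      vertex 28.56 0.00 0.00
      vertex 0.00 0.00 0.00
    endloop
  endfacet
  facet normal 0.0000 0.0000 -1.0000
    outer loop
      vertex 0.00 20.75 0.00
      vertex 28.56 20.75 0.00
      vertex 0.00 0.00 0.00
    endloop
  endfacet
  facet normal 0.0000 0.0000 1.0000
    outer loop
      vertex 0.00 0.00 26.46
      vertex 28.56 0.00 26.46
      vertex 28.56 20.75 26.46
    endloop
  endfacet
  facet normal 0.0000 0.0000 1.0000
    outer loop
      vertex 0.00 0.00 26.46
      vertex 28.56 20.75 26.46
      vertex 0.00 20.75 26.46
    endloop
  endfacet
  facet normal 0.0000 -1.0000 0.0000
    outer loop
      vertex 0.00 0.00 0.00
      vertex 28.56 0.00 0.00
      vertex 28.56 0.00 26.46
    endloop
  endfacet
  facet normal 0.0000 -1.0000 0.0000
    outer loop
      vertex 0.00 0.00 0.00
      vertex 28.56 0.00 26.46
      vertex 0.00 0.00 26.46
    endloop
  endfacet
  facet normal 0.0000 1.0000 0.0000
    outer loop
      vertex 28.56 20.75 26.46
      vertex 28.56 20.75 0.00
      vertex 0.00 20.75 0.00
    endloop
  endfacet
  facet normal 0.0000 1.0000 0.0000
    outer loop
      vertex 0.00 20.75 26.46
      vertex 28.56 20.75 26.46
      vertex 0.00 20.75 0.00
    endloop
  endfacet
  facet normal -1.0000 0.0000 0.0000
    outer loop
      vertex 0.00 20.75 26.46
      vertex 0.00 20.75 0.00
      vertex 0.00 0.00 0.00
    endloop
  endfacet
  facet normal -1.0000 0.0000 0.0000
    outer loop
      vertex 0.00 0.00 26.46
      vertex 0.00 20.75 26.46
      vertex 0.00 0.00 0.00
    endloop
  endfacet
  facet normal 1.0000 0.0000 0.0000
    outer loop
      vertex 28.56 0.00 0.00
      vertex 28.56 20.75 0.00
      vertex 28.56 20.75 26.46
    endloop
  endfacet
  facet normal 1.0000 0.0000 0.0000
    outer loop
      vertex 28.56 0.00 0.00
      vertex 28.56 20.75 26.46
      vertex 28.56 0.00 26.46
    endloop
  endfacet
endsolid part

The G0 Z moves step by Δz≈4.41 mm. Every layer's G1 loop is the same polygon, so the solid is a straight extrusion of it from z=0 to z≈26.5. Closing with flat bottom and top caps and triangulating gives 12 facets — a rectangular box, roughly 28.6 × 20.8 mm footprint and 26.5 mm tall.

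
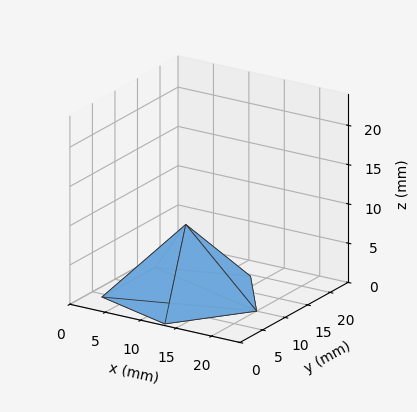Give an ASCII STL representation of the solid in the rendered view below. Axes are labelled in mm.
Reading the render: the shape is a regular 5-sided pyramid, base circumscribed radius ≈ 10 mm, apex at z ≈ 9 mm (dimensions read to the nearest mm from the axis ticks). For the STL, each face is triangulated and given an outward normal.

solid part
  facet normal 0.0000 0.0000 -1.0000
    outer loop
      vertex 1.91 15.88 0.00
      vertex 13.09 19.51 0.00
      vertex 20.00 10.00 0.00
    endloop
  endfacet
  facet normal 0.0000 0.0000 -1.0000
    outer loop
      vertex 1.91 4.12 0.00
      vertex 1.91 15.88 0.00
      vertex 20.00 10.00 0.00
    endloop
  endfacet
  facet normal 0.0000 0.0000 -1.0000
    outer loop
      vertex 13.09 0.49 0.00
      vertex 1.91 4.12 0.00
      vertex 20.00 10.00 0.00
    endloop
  endfacet
  facet normal 0.6017 0.4372 0.6685
    outer loop
      vertex 20.00 10.00 0.00
      vertex 13.09 19.51 0.00
      vertex 10.00 10.00 9.00
    endloop
  endfacet
  facet normal -0.2297 0.7073 0.6686
    outer loop
      vertex 13.09 19.51 0.00
      vertex 1.91 15.88 0.00
      vertex 10.00 10.00 9.00
    endloop
  endfacet
  facet normal -0.7437 0.0000 0.6685
    outer loop
      vertex 1.91 15.88 0.00
      vertex 1.91 4.12 0.00
      vertex 10.00 10.00 9.00
    endloop
  endfacet
  facet normal -0.2297 -0.7073 0.6686
    outer loop
      vertex 1.91 4.12 0.00
      vertex 13.09 0.49 0.00
      vertex 10.00 10.00 9.00
    endloop
  endfacet
  facet normal 0.6017 -0.4372 0.6685
    outer loop
      vertex 13.09 0.49 0.00
      vertex 20.00 10.00 0.00
      vertex 10.00 10.00 9.00
    endloop
  endfacet
endsolid part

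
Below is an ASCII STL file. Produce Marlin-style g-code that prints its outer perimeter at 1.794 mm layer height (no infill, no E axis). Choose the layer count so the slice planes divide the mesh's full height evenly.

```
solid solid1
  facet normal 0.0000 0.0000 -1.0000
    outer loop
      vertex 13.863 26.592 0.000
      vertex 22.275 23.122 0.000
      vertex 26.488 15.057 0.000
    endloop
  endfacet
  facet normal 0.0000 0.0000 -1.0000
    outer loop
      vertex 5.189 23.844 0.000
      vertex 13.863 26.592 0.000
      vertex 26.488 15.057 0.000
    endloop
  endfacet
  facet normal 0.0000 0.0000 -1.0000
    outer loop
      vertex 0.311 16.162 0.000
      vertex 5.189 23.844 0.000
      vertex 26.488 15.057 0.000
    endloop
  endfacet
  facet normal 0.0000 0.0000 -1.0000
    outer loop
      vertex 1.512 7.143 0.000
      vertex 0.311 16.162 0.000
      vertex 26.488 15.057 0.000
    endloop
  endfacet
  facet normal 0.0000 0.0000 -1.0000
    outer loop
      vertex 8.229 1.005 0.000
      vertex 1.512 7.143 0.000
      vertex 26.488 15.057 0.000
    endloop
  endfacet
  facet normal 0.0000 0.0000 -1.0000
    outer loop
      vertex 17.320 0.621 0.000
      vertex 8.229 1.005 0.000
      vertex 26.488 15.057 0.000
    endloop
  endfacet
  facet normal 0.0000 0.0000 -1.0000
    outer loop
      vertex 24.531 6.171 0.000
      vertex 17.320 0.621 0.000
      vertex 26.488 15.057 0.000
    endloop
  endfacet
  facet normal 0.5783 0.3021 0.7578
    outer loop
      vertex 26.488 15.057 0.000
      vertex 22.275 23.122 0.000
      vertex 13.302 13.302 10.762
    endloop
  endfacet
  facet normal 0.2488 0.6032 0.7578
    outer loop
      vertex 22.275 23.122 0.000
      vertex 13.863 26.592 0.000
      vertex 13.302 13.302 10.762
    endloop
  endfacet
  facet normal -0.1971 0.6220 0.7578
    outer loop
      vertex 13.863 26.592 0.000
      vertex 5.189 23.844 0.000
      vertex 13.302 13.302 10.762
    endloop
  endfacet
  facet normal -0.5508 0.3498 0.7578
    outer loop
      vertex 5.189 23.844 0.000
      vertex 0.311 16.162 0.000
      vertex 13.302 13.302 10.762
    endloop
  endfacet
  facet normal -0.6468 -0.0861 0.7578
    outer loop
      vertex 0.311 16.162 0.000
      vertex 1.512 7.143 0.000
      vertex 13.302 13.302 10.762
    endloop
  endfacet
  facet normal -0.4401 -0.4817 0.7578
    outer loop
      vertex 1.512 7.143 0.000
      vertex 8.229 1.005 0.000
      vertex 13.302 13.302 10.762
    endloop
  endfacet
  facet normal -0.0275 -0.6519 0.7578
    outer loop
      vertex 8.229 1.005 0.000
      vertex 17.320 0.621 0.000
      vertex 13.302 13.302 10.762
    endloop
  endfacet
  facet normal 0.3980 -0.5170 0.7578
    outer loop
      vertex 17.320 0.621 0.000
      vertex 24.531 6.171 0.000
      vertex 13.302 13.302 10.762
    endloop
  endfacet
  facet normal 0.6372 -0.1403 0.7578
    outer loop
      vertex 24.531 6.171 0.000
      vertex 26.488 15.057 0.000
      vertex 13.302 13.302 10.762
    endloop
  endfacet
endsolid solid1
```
; perimeter-only toolpath
G21 ; units = mm
G90 ; absolute positioning
G28 ; home
; layer 1
G0 Z1.794
G0 X24.290 Y14.765
G1 X20.779 Y21.485
G1 X13.770 Y24.377
G1 X6.541 Y22.087
G1 X2.476 Y15.685
G1 X3.477 Y8.169
G1 X9.075 Y3.054
G1 X16.650 Y2.734
G1 X22.659 Y7.359
G1 X24.290 Y14.765
; layer 2
G0 Z3.587
G0 X22.093 Y14.472
G1 X19.284 Y19.849
G1 X13.676 Y22.162
G1 X7.893 Y20.330
G1 X4.641 Y15.209
G1 X5.442 Y9.196
G1 X9.920 Y5.104
G1 X15.981 Y4.848
G1 X20.788 Y8.548
G1 X22.093 Y14.472
; layer 3
G0 Z5.381
G0 X19.895 Y14.180
G1 X17.788 Y18.212
G1 X13.582 Y19.947
G1 X9.245 Y18.573
G1 X6.806 Y14.732
G1 X7.407 Y10.223
G1 X10.765 Y7.153
G1 X15.311 Y6.962
G1 X18.916 Y9.736
G1 X19.895 Y14.180
; layer 4
G0 Z7.175
G0 X17.697 Y13.887
G1 X16.293 Y16.575
G1 X13.489 Y17.732
G1 X10.598 Y16.816
G1 X8.972 Y14.255
G1 X9.372 Y11.249
G1 X11.611 Y9.203
G1 X14.641 Y9.075
G1 X17.045 Y10.925
G1 X17.697 Y13.887
; layer 5
G0 Z8.968
G0 X15.500 Y13.595
G1 X14.797 Y14.939
G1 X13.396 Y15.517
G1 X11.950 Y15.059
G1 X11.137 Y13.779
G1 X11.337 Y12.276
G1 X12.457 Y11.253
G1 X13.972 Y11.189
G1 X15.174 Y12.114
G1 X15.500 Y13.595
M2 ; end

The solid is a regular 9-sided pyramid, base circumscribed radius ≈ 13.3 mm, apex at z ≈ 10.8 mm. Slicing at Δz = 1.794 mm — 6 equal slices spanning the solid's height, so layer i sits at z = i·h/6 — gives 5 non-empty perimeters. Each is a 9-segment closed polygon; G0 lifts to the layer z and rapids to the start vertex, then G1 traces the edges. The cross-section shrinks linearly with z (the slice at the apex is degenerate and omitted).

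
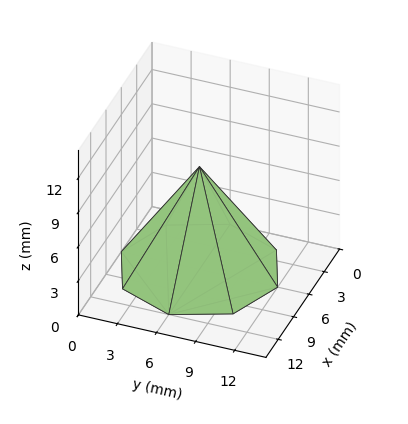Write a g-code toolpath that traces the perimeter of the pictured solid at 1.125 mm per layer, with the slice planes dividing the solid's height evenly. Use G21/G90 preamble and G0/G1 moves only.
Reading the render: the shape is a regular 8-sided pyramid, base circumscribed radius ≈ 6 mm, apex at z ≈ 9 mm (dimensions read to the nearest mm from the axis ticks). For the g-code, the solid's height is divided into equal slices at the stated Δz and each level perimeter traced with G1 moves after a G0 lift.

; perimeter-only toolpath
G21 ; units = mm
G90 ; absolute positioning
G28 ; home
; layer 1
G0 Z1.125
G0 X11.250 Y6.000
G1 X9.713 Y9.713
G1 X6.000 Y11.250
G1 X2.287 Y9.713
G1 X0.750 Y6.000
G1 X2.287 Y2.287
G1 X6.000 Y0.750
G1 X9.713 Y2.287
G1 X11.250 Y6.000
; layer 2
G0 Z2.250
G0 X10.500 Y6.000
G1 X9.182 Y9.182
G1 X6.000 Y10.500
G1 X2.818 Y9.182
G1 X1.500 Y6.000
G1 X2.818 Y2.818
G1 X6.000 Y1.500
G1 X9.182 Y2.818
G1 X10.500 Y6.000
; layer 3
G0 Z3.375
G0 X9.750 Y6.000
G1 X8.652 Y8.652
G1 X6.000 Y9.750
G1 X3.348 Y8.652
G1 X2.250 Y6.000
G1 X3.348 Y3.348
G1 X6.000 Y2.250
G1 X8.652 Y3.348
G1 X9.750 Y6.000
; layer 4
G0 Z4.500
G0 X9.000 Y6.000
G1 X8.122 Y8.122
G1 X6.000 Y9.000
G1 X3.878 Y8.122
G1 X3.000 Y6.000
G1 X3.878 Y3.878
G1 X6.000 Y3.000
G1 X8.122 Y3.878
G1 X9.000 Y6.000
; layer 5
G0 Z5.625
G0 X8.250 Y6.000
G1 X7.591 Y7.591
G1 X6.000 Y8.250
G1 X4.409 Y7.591
G1 X3.750 Y6.000
G1 X4.409 Y4.409
G1 X6.000 Y3.750
G1 X7.591 Y4.409
G1 X8.250 Y6.000
; layer 6
G0 Z6.750
G0 X7.500 Y6.000
G1 X7.061 Y7.061
G1 X6.000 Y7.500
G1 X4.939 Y7.061
G1 X4.500 Y6.000
G1 X4.939 Y4.939
G1 X6.000 Y4.500
G1 X7.061 Y4.939
G1 X7.500 Y6.000
; layer 7
G0 Z7.875
G0 X6.750 Y6.000
G1 X6.530 Y6.530
G1 X6.000 Y6.750
G1 X5.470 Y6.530
G1 X5.250 Y6.000
G1 X5.470 Y5.470
G1 X6.000 Y5.250
G1 X6.530 Y5.470
G1 X6.750 Y6.000
M2 ; end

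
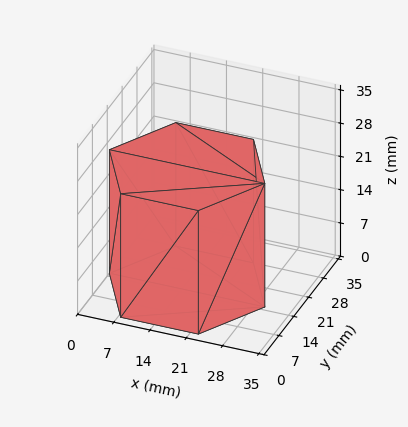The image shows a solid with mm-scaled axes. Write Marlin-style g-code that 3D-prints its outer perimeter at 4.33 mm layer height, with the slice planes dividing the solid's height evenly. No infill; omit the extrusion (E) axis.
Reading the render: the shape is a regular 6-sided prism (a cylinder approximated with 6 flat sides), circumscribed radius ≈ 15 mm, height ≈ 26 mm (dimensions read to the nearest mm from the axis ticks). For the g-code, the solid's height is divided into equal slices at the stated Δz and each level perimeter traced with G1 moves after a G0 lift.

; perimeter-only toolpath
G21 ; units = mm
G90 ; absolute positioning
G28 ; home
; layer 1
G0 Z4.33
G0 X30.00 Y15.00
G1 X22.50 Y27.99
G1 X7.50 Y27.99
G1 X0.00 Y15.00
G1 X7.50 Y2.01
G1 X22.50 Y2.01
G1 X30.00 Y15.00
; layer 2
G0 Z8.67
G0 X30.00 Y15.00
G1 X22.50 Y27.99
G1 X7.50 Y27.99
G1 X0.00 Y15.00
G1 X7.50 Y2.01
G1 X22.50 Y2.01
G1 X30.00 Y15.00
; layer 3
G0 Z13.00
G0 X30.00 Y15.00
G1 X22.50 Y27.99
G1 X7.50 Y27.99
G1 X0.00 Y15.00
G1 X7.50 Y2.01
G1 X22.50 Y2.01
G1 X30.00 Y15.00
; layer 4
G0 Z17.33
G0 X30.00 Y15.00
G1 X22.50 Y27.99
G1 X7.50 Y27.99
G1 X0.00 Y15.00
G1 X7.50 Y2.01
G1 X22.50 Y2.01
G1 X30.00 Y15.00
; layer 5
G0 Z21.67
G0 X30.00 Y15.00
G1 X22.50 Y27.99
G1 X7.50 Y27.99
G1 X0.00 Y15.00
G1 X7.50 Y2.01
G1 X22.50 Y2.01
G1 X30.00 Y15.00
; layer 6
G0 Z26.00
G0 X30.00 Y15.00
G1 X22.50 Y27.99
G1 X7.50 Y27.99
G1 X0.00 Y15.00
G1 X7.50 Y2.01
G1 X22.50 Y2.01
G1 X30.00 Y15.00
M2 ; end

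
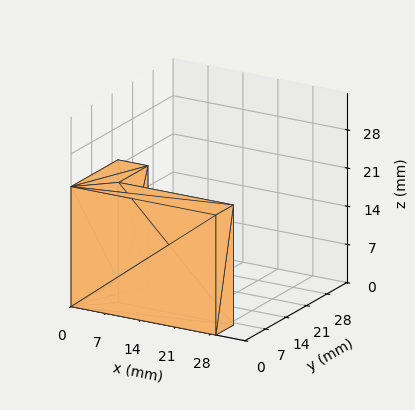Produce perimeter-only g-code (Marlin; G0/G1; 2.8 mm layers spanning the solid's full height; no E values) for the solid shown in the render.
Reading the render: the shape is an L-shaped prism: outer 29 × 16 mm, arm thicknesses ≈ 6 mm (horizontal) and 6 mm (vertical), extruded 22 mm in z (dimensions read to the nearest mm from the axis ticks). For the g-code, the solid's height is divided into equal slices at the stated Δz and each level perimeter traced with G1 moves after a G0 lift.

; perimeter-only toolpath
G21 ; units = mm
G90 ; absolute positioning
G28 ; home
; layer 1
G0 Z2.8
G0 X0.0 Y0.0
G1 X29.0 Y0.0
G1 X29.0 Y6.0
G1 X6.0 Y6.0
G1 X6.0 Y16.0
G1 X0.0 Y16.0
G1 X0.0 Y0.0
; layer 2
G0 Z5.5
G0 X0.0 Y0.0
G1 X29.0 Y0.0
G1 X29.0 Y6.0
G1 X6.0 Y6.0
G1 X6.0 Y16.0
G1 X0.0 Y16.0
G1 X0.0 Y0.0
; layer 3
G0 Z8.2
G0 X0.0 Y0.0
G1 X29.0 Y0.0
G1 X29.0 Y6.0
G1 X6.0 Y6.0
G1 X6.0 Y16.0
G1 X0.0 Y16.0
G1 X0.0 Y0.0
; layer 4
G0 Z11.0
G0 X0.0 Y0.0
G1 X29.0 Y0.0
G1 X29.0 Y6.0
G1 X6.0 Y6.0
G1 X6.0 Y16.0
G1 X0.0 Y16.0
G1 X0.0 Y0.0
; layer 5
G0 Z13.8
G0 X0.0 Y0.0
G1 X29.0 Y0.0
G1 X29.0 Y6.0
G1 X6.0 Y6.0
G1 X6.0 Y16.0
G1 X0.0 Y16.0
G1 X0.0 Y0.0
; layer 6
G0 Z16.5
G0 X0.0 Y0.0
G1 X29.0 Y0.0
G1 X29.0 Y6.0
G1 X6.0 Y6.0
G1 X6.0 Y16.0
G1 X0.0 Y16.0
G1 X0.0 Y0.0
; layer 7
G0 Z19.2
G0 X0.0 Y0.0
G1 X29.0 Y0.0
G1 X29.0 Y6.0
G1 X6.0 Y6.0
G1 X6.0 Y16.0
G1 X0.0 Y16.0
G1 X0.0 Y0.0
; layer 8
G0 Z22.0
G0 X0.0 Y0.0
G1 X29.0 Y0.0
G1 X29.0 Y6.0
G1 X6.0 Y6.0
G1 X6.0 Y16.0
G1 X0.0 Y16.0
G1 X0.0 Y0.0
M2 ; end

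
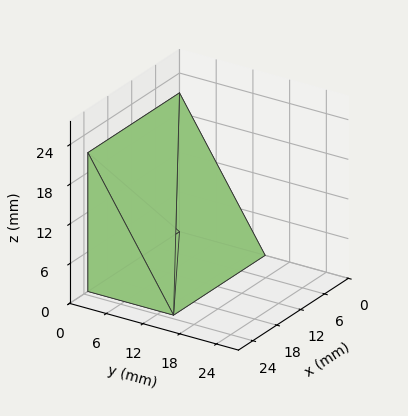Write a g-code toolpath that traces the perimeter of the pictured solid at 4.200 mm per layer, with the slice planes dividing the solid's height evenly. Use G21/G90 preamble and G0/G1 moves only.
Reading the render: the shape is a wedge (ramp): 23 × 14 mm base, rising to 21 mm along the y=0 edge and sloping linearly to z=0 at y=14 (dimensions read to the nearest mm from the axis ticks). For the g-code, the solid's height is divided into equal slices at the stated Δz and each level perimeter traced with G1 moves after a G0 lift.

; perimeter-only toolpath
G21 ; units = mm
G90 ; absolute positioning
G28 ; home
; layer 1
G0 Z4.200
G0 X0.000 Y0.000
G1 X23.000 Y0.000
G1 X23.000 Y11.200
G1 X0.000 Y11.200
G1 X0.000 Y0.000
; layer 2
G0 Z8.400
G0 X0.000 Y0.000
G1 X23.000 Y0.000
G1 X23.000 Y8.400
G1 X0.000 Y8.400
G1 X0.000 Y0.000
; layer 3
G0 Z12.600
G0 X0.000 Y0.000
G1 X23.000 Y0.000
G1 X23.000 Y5.600
G1 X0.000 Y5.600
G1 X0.000 Y0.000
; layer 4
G0 Z16.800
G0 X0.000 Y0.000
G1 X23.000 Y0.000
G1 X23.000 Y2.800
G1 X0.000 Y2.800
G1 X0.000 Y0.000
M2 ; end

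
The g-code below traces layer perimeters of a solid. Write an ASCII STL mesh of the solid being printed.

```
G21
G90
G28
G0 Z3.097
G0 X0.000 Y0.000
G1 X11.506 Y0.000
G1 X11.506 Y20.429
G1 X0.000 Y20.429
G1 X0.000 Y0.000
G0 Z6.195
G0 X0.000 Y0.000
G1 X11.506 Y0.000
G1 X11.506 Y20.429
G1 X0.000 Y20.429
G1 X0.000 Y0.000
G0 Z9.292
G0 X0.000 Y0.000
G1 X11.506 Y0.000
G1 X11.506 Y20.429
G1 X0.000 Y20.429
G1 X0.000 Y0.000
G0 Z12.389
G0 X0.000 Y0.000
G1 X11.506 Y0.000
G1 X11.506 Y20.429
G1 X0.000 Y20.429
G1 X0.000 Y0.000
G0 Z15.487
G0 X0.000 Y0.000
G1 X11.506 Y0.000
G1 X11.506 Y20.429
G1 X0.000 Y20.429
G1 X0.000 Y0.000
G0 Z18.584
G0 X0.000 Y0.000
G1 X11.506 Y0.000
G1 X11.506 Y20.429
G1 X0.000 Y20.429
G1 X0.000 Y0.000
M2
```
solid part
  facet normal 0.0000 0.0000 -1.0000
    outer loop
      vertex 11.506 20.429 0.000
      vertex 11.506 0.000 0.000
      vertex 0.000 0.000 0.000
    endloop
  endfacet
  facet normal 0.0000 0.0000 -1.0000
    outer loop
      vertex 0.000 20.429 0.000
      vertex 11.506 20.429 0.000
      vertex 0.000 0.000 0.000
    endloop
  endfacet
  facet normal 0.0000 0.0000 1.0000
    outer loop
      vertex 0.000 0.000 18.584
      vertex 11.506 0.000 18.584
      vertex 11.506 20.429 18.584
    endloop
  endfacet
  facet normal 0.0000 0.0000 1.0000
    outer loop
      vertex 0.000 0.000 18.584
      vertex 11.506 20.429 18.584
      vertex 0.000 20.429 18.584
    endloop
  endfacet
  facet normal 0.0000 -1.0000 0.0000
    outer loop
      vertex 0.000 0.000 0.000
      vertex 11.506 0.000 0.000
      vertex 11.506 0.000 18.584
    endloop
  endfacet
  facet normal 0.0000 -1.0000 0.0000
    outer loop
      vertex 0.000 0.000 0.000
      vertex 11.506 0.000 18.584
      vertex 0.000 0.000 18.584
    endloop
  endfacet
  facet normal 0.0000 1.0000 0.0000
    outer loop
      vertex 11.506 20.429 18.584
      vertex 11.506 20.429 0.000
      vertex 0.000 20.429 0.000
    endloop
  endfacet
  facet normal 0.0000 1.0000 0.0000
    outer loop
      vertex 0.000 20.429 18.584
      vertex 11.506 20.429 18.584
      vertex 0.000 20.429 0.000
    endloop
  endfacet
  facet normal -1.0000 0.0000 0.0000
    outer loop
      vertex 0.000 20.429 18.584
      vertex 0.000 20.429 0.000
      vertex 0.000 0.000 0.000
    endloop
  endfacet
  facet normal -1.0000 0.0000 0.0000
    outer loop
      vertex 0.000 0.000 18.584
      vertex 0.000 20.429 18.584
      vertex 0.000 0.000 0.000
    endloop
  endfacet
  facet normal 1.0000 0.0000 0.0000
    outer loop
      vertex 11.506 0.000 0.000
      vertex 11.506 20.429 0.000
      vertex 11.506 20.429 18.584
    endloop
  endfacet
  facet normal 1.0000 0.0000 0.0000
    outer loop
      vertex 11.506 0.000 0.000
      vertex 11.506 20.429 18.584
      vertex 11.506 0.000 18.584
    endloop
  endfacet
endsolid part

The G0 Z moves step by Δz≈3.097 mm. Every layer's G1 loop is the same polygon, so the solid is a straight extrusion of it from z=0 to z≈18.6. Closing with flat bottom and top caps and triangulating gives 12 facets — a rectangular box, roughly 11.5 × 20.4 mm footprint and 18.6 mm tall.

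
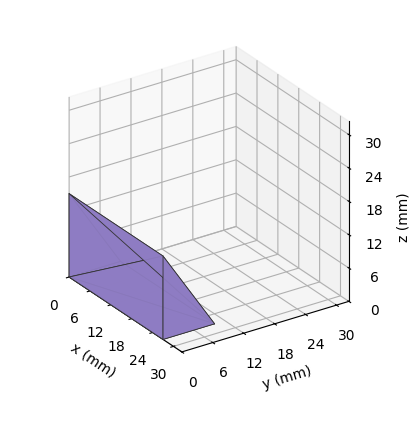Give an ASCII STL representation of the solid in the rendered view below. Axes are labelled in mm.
Reading the render: the shape is a wedge (ramp): 27 × 10 mm base, rising to 15 mm along the y=0 edge and sloping linearly to z=0 at y=10 (dimensions read to the nearest mm from the axis ticks). For the STL, each face is triangulated and given an outward normal.

solid part
  facet normal 0.0000 0.0000 -1.0000
    outer loop
      vertex 27.0 10.0 0.0
      vertex 27.0 0.0 0.0
      vertex 0.0 0.0 0.0
    endloop
  endfacet
  facet normal 0.0000 0.0000 -1.0000
    outer loop
      vertex 0.0 10.0 0.0
      vertex 27.0 10.0 0.0
      vertex 0.0 0.0 0.0
    endloop
  endfacet
  facet normal 0.0000 -1.0000 0.0000
    outer loop
      vertex 0.0 0.0 0.0
      vertex 27.0 0.0 0.0
      vertex 27.0 0.0 15.0
    endloop
  endfacet
  facet normal 0.0000 -1.0000 0.0000
    outer loop
      vertex 0.0 0.0 0.0
      vertex 27.0 0.0 15.0
      vertex 0.0 0.0 15.0
    endloop
  endfacet
  facet normal 0.0000 0.8321 0.5547
    outer loop
      vertex 0.0 0.0 15.0
      vertex 27.0 0.0 15.0
      vertex 27.0 10.0 0.0
    endloop
  endfacet
  facet normal 0.0000 0.8321 0.5547
    outer loop
      vertex 0.0 0.0 15.0
      vertex 27.0 10.0 0.0
      vertex 0.0 10.0 0.0
    endloop
  endfacet
  facet normal -1.0000 0.0000 0.0000
    outer loop
      vertex 0.0 0.0 15.0
      vertex 0.0 10.0 0.0
      vertex 0.0 0.0 0.0
    endloop
  endfacet
  facet normal 1.0000 0.0000 0.0000
    outer loop
      vertex 27.0 0.0 0.0
      vertex 27.0 10.0 0.0
      vertex 27.0 0.0 15.0
    endloop
  endfacet
endsolid part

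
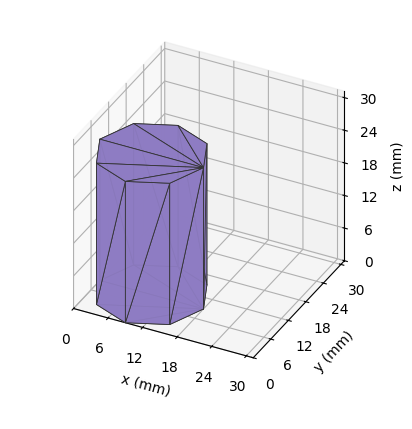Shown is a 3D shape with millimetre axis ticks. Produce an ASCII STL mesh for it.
Reading the render: the shape is a regular 8-sided prism (a cylinder approximated with 8 flat sides), circumscribed radius ≈ 9 mm, height ≈ 26 mm (dimensions read to the nearest mm from the axis ticks). For the STL, each face is triangulated and given an outward normal.

solid part
  facet normal 0.0000 0.0000 -1.0000
    outer loop
      vertex 9.00 18.00 0.00
      vertex 15.36 15.36 0.00
      vertex 18.00 9.00 0.00
    endloop
  endfacet
  facet normal 0.0000 0.0000 -1.0000
    outer loop
      vertex 2.64 15.36 0.00
      vertex 9.00 18.00 0.00
      vertex 18.00 9.00 0.00
    endloop
  endfacet
  facet normal 0.0000 0.0000 -1.0000
    outer loop
      vertex 0.00 9.00 0.00
      vertex 2.64 15.36 0.00
      vertex 18.00 9.00 0.00
    endloop
  endfacet
  facet normal 0.0000 0.0000 -1.0000
    outer loop
      vertex 2.64 2.64 0.00
      vertex 0.00 9.00 0.00
      vertex 18.00 9.00 0.00
    endloop
  endfacet
  facet normal 0.0000 0.0000 -1.0000
    outer loop
      vertex 9.00 0.00 0.00
      vertex 2.64 2.64 0.00
      vertex 18.00 9.00 0.00
    endloop
  endfacet
  facet normal 0.0000 0.0000 -1.0000
    outer loop
      vertex 15.36 2.64 0.00
      vertex 9.00 0.00 0.00
      vertex 18.00 9.00 0.00
    endloop
  endfacet
  facet normal 0.0000 0.0000 1.0000
    outer loop
      vertex 18.00 9.00 26.00
      vertex 15.36 15.36 26.00
      vertex 9.00 18.00 26.00
    endloop
  endfacet
  facet normal 0.0000 0.0000 1.0000
    outer loop
      vertex 18.00 9.00 26.00
      vertex 9.00 18.00 26.00
      vertex 2.64 15.36 26.00
    endloop
  endfacet
  facet normal 0.0000 0.0000 1.0000
    outer loop
      vertex 18.00 9.00 26.00
      vertex 2.64 15.36 26.00
      vertex 0.00 9.00 26.00
    endloop
  endfacet
  facet normal 0.0000 0.0000 1.0000
    outer loop
      vertex 18.00 9.00 26.00
      vertex 0.00 9.00 26.00
      vertex 2.64 2.64 26.00
    endloop
  endfacet
  facet normal 0.0000 0.0000 1.0000
    outer loop
      vertex 18.00 9.00 26.00
      vertex 2.64 2.64 26.00
      vertex 9.00 0.00 26.00
    endloop
  endfacet
  facet normal 0.0000 0.0000 1.0000
    outer loop
      vertex 18.00 9.00 26.00
      vertex 9.00 0.00 26.00
      vertex 15.36 2.64 26.00
    endloop
  endfacet
  facet normal 0.9236 0.3834 0.0000
    outer loop
      vertex 18.00 9.00 0.00
      vertex 15.36 15.36 0.00
      vertex 15.36 15.36 26.00
    endloop
  endfacet
  facet normal 0.9236 0.3834 0.0000
    outer loop
      vertex 18.00 9.00 0.00
      vertex 15.36 15.36 26.00
      vertex 18.00 9.00 26.00
    endloop
  endfacet
  facet normal 0.3834 0.9236 0.0000
    outer loop
      vertex 15.36 15.36 0.00
      vertex 9.00 18.00 0.00
      vertex 9.00 18.00 26.00
    endloop
  endfacet
  facet normal 0.3834 0.9236 0.0000
    outer loop
      vertex 15.36 15.36 0.00
      vertex 9.00 18.00 26.00
      vertex 15.36 15.36 26.00
    endloop
  endfacet
  facet normal -0.3834 0.9236 0.0000
    outer loop
      vertex 9.00 18.00 0.00
      vertex 2.64 15.36 0.00
      vertex 2.64 15.36 26.00
    endloop
  endfacet
  facet normal -0.3834 0.9236 0.0000
    outer loop
      vertex 9.00 18.00 0.00
      vertex 2.64 15.36 26.00
      vertex 9.00 18.00 26.00
    endloop
  endfacet
  facet normal -0.9236 0.3834 0.0000
    outer loop
      vertex 2.64 15.36 0.00
      vertex 0.00 9.00 0.00
      vertex 0.00 9.00 26.00
    endloop
  endfacet
  facet normal -0.9236 0.3834 0.0000
    outer loop
      vertex 2.64 15.36 0.00
      vertex 0.00 9.00 26.00
      vertex 2.64 15.36 26.00
    endloop
  endfacet
  facet normal -0.9236 -0.3834 0.0000
    outer loop
      vertex 0.00 9.00 0.00
      vertex 2.64 2.64 0.00
      vertex 2.64 2.64 26.00
    endloop
  endfacet
  facet normal -0.9236 -0.3834 0.0000
    outer loop
      vertex 0.00 9.00 0.00
      vertex 2.64 2.64 26.00
      vertex 0.00 9.00 26.00
    endloop
  endfacet
  facet normal -0.3834 -0.9236 0.0000
    outer loop
      vertex 2.64 2.64 0.00
      vertex 9.00 0.00 0.00
      vertex 9.00 0.00 26.00
    endloop
  endfacet
  facet normal -0.3834 -0.9236 0.0000
    outer loop
      vertex 2.64 2.64 0.00
      vertex 9.00 0.00 26.00
      vertex 2.64 2.64 26.00
    endloop
  endfacet
  facet normal 0.3834 -0.9236 0.0000
    outer loop
      vertex 9.00 0.00 0.00
      vertex 15.36 2.64 0.00
      vertex 15.36 2.64 26.00
    endloop
  endfacet
  facet normal 0.3834 -0.9236 0.0000
    outer loop
      vertex 9.00 0.00 0.00
      vertex 15.36 2.64 26.00
      vertex 9.00 0.00 26.00
    endloop
  endfacet
  facet normal 0.9236 -0.3834 0.0000
    outer loop
      vertex 15.36 2.64 0.00
      vertex 18.00 9.00 0.00
      vertex 18.00 9.00 26.00
    endloop
  endfacet
  facet normal 0.9236 -0.3834 0.0000
    outer loop
      vertex 15.36 2.64 0.00
      vertex 18.00 9.00 26.00
      vertex 15.36 2.64 26.00
    endloop
  endfacet
endsolid part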